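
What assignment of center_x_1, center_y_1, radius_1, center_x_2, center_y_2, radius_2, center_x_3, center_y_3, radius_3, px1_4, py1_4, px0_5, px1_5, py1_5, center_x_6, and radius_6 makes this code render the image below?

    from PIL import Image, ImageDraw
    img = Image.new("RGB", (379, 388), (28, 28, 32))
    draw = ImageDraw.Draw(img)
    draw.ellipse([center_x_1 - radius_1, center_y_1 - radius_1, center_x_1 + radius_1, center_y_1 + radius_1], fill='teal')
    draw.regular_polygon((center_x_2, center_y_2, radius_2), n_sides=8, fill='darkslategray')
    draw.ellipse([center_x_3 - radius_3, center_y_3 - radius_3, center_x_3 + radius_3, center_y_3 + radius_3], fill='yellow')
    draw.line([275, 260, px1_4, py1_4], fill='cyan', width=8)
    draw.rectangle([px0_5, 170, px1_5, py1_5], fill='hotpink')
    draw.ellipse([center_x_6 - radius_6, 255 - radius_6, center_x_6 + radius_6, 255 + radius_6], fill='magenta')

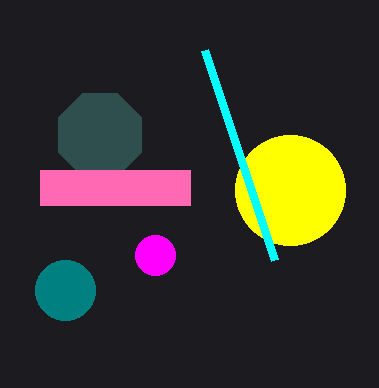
center_x_1 = 65
center_y_1 = 290
radius_1 = 30
center_x_2 = 100
center_y_2 = 135
radius_2 = 45
center_x_3 = 290
center_y_3 = 190
radius_3 = 55
px1_4 = 205
py1_4 = 50
px0_5 = 40
px1_5 = 190
py1_5 = 205
center_x_6 = 155
radius_6 = 20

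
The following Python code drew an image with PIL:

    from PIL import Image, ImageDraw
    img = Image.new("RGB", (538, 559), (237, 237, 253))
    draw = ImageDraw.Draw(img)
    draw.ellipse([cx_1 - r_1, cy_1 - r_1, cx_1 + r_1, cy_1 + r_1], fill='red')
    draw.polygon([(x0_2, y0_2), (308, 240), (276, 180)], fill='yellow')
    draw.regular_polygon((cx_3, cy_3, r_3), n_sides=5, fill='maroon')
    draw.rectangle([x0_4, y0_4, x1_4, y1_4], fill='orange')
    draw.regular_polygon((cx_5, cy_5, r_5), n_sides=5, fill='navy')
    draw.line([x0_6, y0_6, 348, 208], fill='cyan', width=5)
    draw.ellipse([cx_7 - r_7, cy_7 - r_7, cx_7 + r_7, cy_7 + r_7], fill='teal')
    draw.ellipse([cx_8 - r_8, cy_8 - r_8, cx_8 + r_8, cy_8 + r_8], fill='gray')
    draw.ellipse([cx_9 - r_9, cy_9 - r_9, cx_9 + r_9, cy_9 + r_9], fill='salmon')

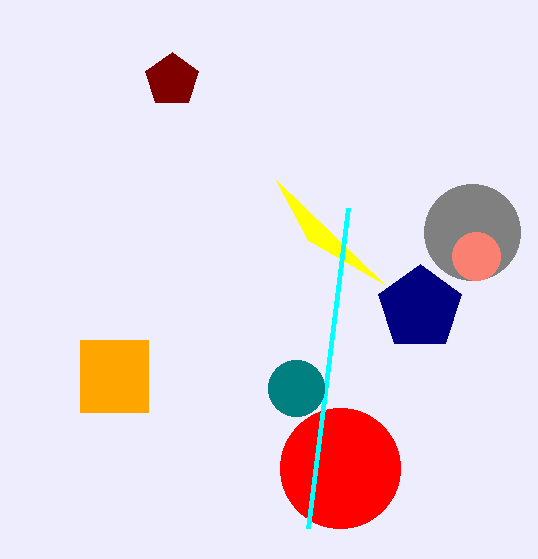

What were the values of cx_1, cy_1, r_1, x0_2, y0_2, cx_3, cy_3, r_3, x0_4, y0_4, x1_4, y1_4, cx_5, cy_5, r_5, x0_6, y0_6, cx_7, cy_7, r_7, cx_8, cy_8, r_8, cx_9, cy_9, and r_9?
cx_1 = 340
cy_1 = 468
r_1 = 60
x0_2 = 384
y0_2 = 284
cx_3 = 172
cy_3 = 80
r_3 = 28
x0_4 = 80
y0_4 = 340
x1_4 = 148
y1_4 = 412
cx_5 = 420
cy_5 = 308
r_5 = 44
x0_6 = 308
y0_6 = 528
cx_7 = 296
cy_7 = 388
r_7 = 28
cx_8 = 472
cy_8 = 232
r_8 = 48
cx_9 = 476
cy_9 = 256
r_9 = 24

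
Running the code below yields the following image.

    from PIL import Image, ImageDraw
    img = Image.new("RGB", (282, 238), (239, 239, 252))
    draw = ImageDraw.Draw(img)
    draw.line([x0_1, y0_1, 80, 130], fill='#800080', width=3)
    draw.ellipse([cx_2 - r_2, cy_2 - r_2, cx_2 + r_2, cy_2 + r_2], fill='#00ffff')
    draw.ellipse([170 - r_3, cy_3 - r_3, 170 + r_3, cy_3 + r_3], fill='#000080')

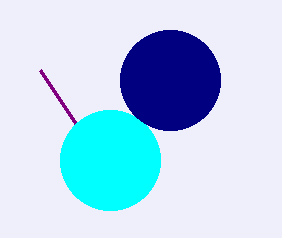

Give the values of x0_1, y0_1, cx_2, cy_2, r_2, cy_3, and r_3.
x0_1 = 40
y0_1 = 70
cx_2 = 110
cy_2 = 160
r_2 = 50
cy_3 = 80
r_3 = 50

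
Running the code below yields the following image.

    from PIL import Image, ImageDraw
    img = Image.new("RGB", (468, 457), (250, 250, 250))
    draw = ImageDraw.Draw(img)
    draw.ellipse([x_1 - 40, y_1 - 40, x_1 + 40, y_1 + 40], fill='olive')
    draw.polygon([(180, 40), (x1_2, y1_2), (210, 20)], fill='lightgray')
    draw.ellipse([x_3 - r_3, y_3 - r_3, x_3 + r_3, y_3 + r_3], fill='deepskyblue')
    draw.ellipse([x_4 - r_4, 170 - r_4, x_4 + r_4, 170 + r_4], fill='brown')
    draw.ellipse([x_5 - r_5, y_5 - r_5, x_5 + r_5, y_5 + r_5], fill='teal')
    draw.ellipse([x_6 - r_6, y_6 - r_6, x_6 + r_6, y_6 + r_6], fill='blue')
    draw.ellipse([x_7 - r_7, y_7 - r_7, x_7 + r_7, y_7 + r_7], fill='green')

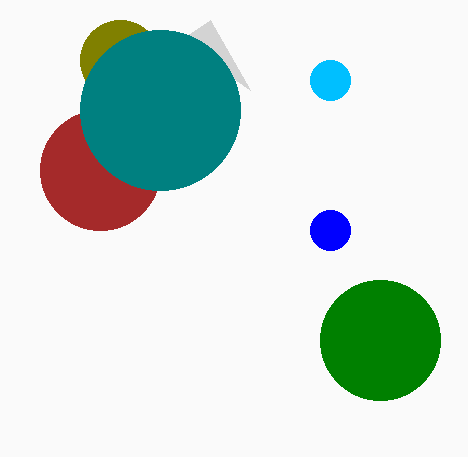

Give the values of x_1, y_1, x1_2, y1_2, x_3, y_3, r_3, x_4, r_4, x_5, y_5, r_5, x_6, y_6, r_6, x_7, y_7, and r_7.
x_1 = 120
y_1 = 60
x1_2 = 250
y1_2 = 90
x_3 = 330
y_3 = 80
r_3 = 20
x_4 = 100
r_4 = 60
x_5 = 160
y_5 = 110
r_5 = 80
x_6 = 330
y_6 = 230
r_6 = 20
x_7 = 380
y_7 = 340
r_7 = 60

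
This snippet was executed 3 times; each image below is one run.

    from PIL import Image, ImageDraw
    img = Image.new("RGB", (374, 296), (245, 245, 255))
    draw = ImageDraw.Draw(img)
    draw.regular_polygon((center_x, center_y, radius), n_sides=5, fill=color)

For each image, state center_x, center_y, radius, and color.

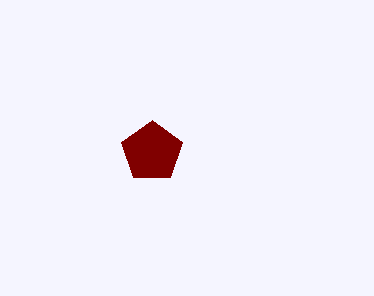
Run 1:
center_x = 152, center_y = 152, radius = 32, color = 'maroon'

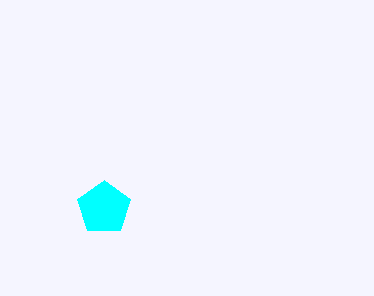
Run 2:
center_x = 104; center_y = 208; radius = 28; color = 'cyan'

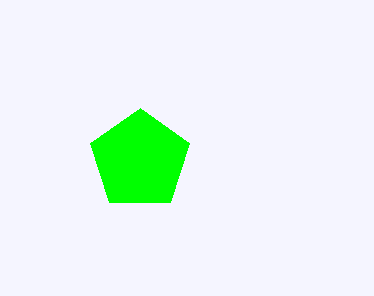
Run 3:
center_x = 140
center_y = 160
radius = 52
color = 'lime'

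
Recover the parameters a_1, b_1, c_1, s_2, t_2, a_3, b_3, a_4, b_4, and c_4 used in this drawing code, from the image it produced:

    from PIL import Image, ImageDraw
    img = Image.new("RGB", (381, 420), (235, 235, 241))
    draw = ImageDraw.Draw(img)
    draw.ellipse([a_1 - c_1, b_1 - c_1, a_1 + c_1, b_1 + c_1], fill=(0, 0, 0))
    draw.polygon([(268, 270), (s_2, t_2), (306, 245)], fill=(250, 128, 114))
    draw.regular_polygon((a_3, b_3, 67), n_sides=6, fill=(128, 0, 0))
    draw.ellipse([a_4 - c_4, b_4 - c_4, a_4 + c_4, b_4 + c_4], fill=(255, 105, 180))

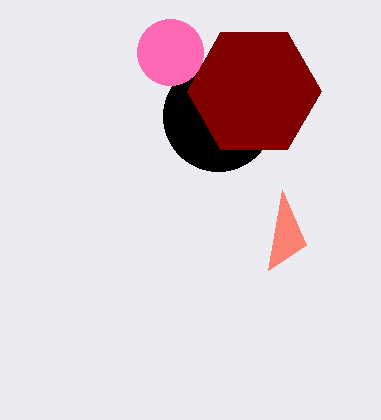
a_1 = 218; b_1 = 116; c_1 = 55; s_2 = 282; t_2 = 190; a_3 = 254; b_3 = 91; a_4 = 170; b_4 = 52; c_4 = 33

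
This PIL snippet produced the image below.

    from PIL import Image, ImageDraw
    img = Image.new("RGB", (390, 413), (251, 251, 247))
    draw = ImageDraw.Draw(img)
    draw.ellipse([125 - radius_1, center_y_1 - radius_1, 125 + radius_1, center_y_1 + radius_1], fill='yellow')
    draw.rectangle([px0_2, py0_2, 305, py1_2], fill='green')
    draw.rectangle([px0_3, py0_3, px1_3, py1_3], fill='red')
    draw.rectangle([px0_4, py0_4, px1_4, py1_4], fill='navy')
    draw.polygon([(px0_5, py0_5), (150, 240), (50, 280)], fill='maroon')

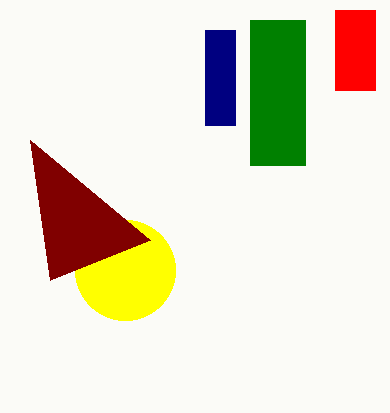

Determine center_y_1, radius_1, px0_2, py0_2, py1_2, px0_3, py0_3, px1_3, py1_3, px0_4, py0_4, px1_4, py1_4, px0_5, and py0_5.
center_y_1 = 270, radius_1 = 50, px0_2 = 250, py0_2 = 20, py1_2 = 165, px0_3 = 335, py0_3 = 10, px1_3 = 375, py1_3 = 90, px0_4 = 205, py0_4 = 30, px1_4 = 235, py1_4 = 125, px0_5 = 30, py0_5 = 140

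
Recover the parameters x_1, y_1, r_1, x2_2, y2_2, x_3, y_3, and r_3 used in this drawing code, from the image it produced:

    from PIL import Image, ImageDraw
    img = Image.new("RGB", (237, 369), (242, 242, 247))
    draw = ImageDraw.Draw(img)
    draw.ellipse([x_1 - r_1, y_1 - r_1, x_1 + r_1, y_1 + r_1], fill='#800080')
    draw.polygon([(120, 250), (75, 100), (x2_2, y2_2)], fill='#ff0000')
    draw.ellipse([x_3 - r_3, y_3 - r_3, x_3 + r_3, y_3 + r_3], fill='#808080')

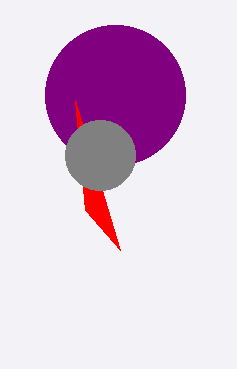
x_1 = 115, y_1 = 95, r_1 = 70, x2_2 = 85, y2_2 = 210, x_3 = 100, y_3 = 155, r_3 = 35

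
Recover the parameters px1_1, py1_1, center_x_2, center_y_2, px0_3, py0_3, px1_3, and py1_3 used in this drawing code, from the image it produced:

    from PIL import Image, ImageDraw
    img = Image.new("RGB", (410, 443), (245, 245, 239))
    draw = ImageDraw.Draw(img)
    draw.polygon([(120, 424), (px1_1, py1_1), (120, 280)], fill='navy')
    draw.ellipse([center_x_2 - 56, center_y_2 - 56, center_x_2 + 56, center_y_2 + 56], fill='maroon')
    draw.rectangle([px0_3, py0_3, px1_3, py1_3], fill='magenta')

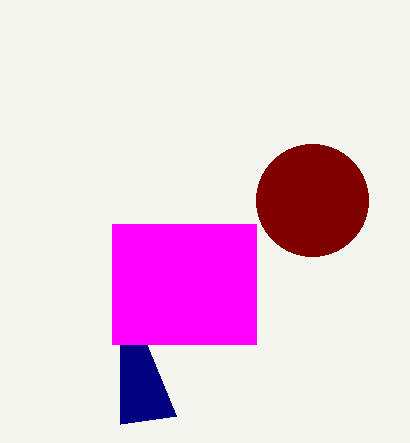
px1_1 = 176; py1_1 = 416; center_x_2 = 312; center_y_2 = 200; px0_3 = 112; py0_3 = 224; px1_3 = 256; py1_3 = 344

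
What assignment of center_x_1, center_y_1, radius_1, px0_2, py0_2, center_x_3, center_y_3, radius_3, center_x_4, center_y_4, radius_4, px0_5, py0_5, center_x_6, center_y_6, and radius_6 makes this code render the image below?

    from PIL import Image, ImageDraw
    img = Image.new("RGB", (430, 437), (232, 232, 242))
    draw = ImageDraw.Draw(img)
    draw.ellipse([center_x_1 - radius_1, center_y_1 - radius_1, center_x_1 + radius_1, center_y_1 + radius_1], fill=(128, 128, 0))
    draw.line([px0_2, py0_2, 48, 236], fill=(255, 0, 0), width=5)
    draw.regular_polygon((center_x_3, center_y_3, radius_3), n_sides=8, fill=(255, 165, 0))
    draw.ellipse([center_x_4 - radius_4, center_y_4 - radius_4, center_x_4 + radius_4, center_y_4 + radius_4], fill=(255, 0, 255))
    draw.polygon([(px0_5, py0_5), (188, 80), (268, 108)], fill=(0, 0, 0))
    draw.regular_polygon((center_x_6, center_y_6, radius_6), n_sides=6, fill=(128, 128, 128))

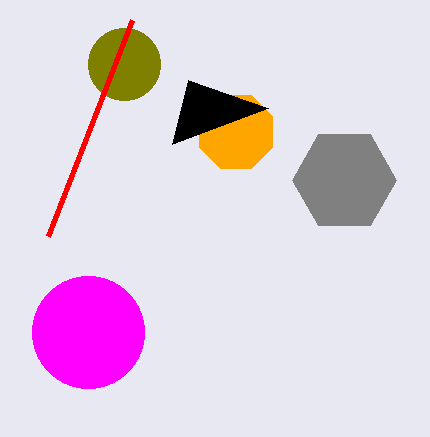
center_x_1 = 124, center_y_1 = 64, radius_1 = 36, px0_2 = 132, py0_2 = 20, center_x_3 = 236, center_y_3 = 132, radius_3 = 40, center_x_4 = 88, center_y_4 = 332, radius_4 = 56, px0_5 = 172, py0_5 = 144, center_x_6 = 344, center_y_6 = 180, radius_6 = 52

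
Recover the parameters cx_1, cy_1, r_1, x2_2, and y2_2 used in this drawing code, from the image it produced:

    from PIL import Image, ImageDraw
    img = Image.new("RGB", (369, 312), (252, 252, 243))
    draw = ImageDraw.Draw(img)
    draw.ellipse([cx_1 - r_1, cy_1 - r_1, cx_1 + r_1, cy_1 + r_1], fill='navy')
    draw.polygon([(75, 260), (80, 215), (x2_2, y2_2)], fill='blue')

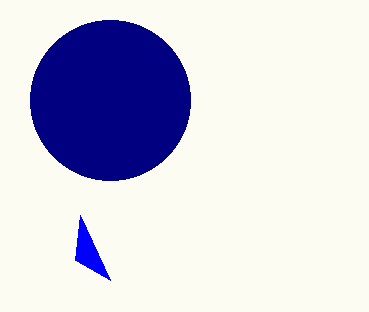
cx_1 = 110; cy_1 = 100; r_1 = 80; x2_2 = 110; y2_2 = 280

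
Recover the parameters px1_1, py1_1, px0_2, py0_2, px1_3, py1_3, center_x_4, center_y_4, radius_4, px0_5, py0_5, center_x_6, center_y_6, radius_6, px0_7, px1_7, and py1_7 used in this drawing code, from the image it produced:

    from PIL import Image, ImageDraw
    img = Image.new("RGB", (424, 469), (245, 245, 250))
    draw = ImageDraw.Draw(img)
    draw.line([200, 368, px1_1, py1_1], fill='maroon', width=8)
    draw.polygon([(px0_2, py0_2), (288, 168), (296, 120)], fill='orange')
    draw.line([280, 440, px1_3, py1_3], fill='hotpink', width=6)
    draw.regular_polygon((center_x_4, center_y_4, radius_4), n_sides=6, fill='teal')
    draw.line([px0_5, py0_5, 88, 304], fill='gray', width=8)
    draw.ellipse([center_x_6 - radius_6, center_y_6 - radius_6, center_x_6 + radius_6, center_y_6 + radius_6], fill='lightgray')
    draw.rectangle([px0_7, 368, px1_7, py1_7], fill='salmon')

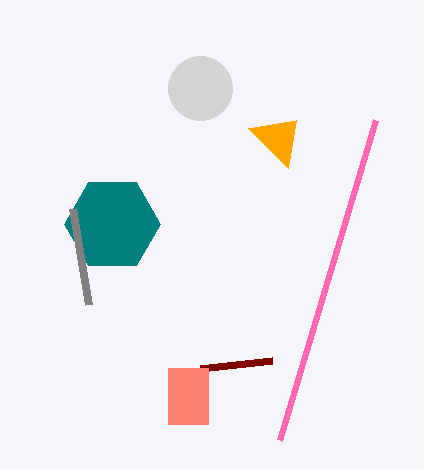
px1_1 = 272, py1_1 = 360, px0_2 = 248, py0_2 = 128, px1_3 = 376, py1_3 = 120, center_x_4 = 112, center_y_4 = 224, radius_4 = 48, px0_5 = 72, py0_5 = 208, center_x_6 = 200, center_y_6 = 88, radius_6 = 32, px0_7 = 168, px1_7 = 208, py1_7 = 424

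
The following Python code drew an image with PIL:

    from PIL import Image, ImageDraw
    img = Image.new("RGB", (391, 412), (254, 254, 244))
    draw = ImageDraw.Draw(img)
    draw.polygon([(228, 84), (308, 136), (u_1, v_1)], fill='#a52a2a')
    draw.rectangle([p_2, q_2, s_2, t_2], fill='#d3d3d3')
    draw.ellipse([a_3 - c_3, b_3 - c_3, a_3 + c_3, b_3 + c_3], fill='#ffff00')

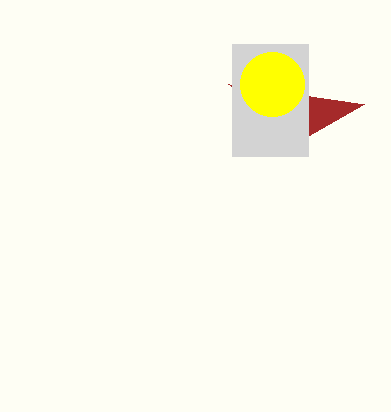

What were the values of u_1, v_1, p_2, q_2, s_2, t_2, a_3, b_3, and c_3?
u_1 = 364
v_1 = 104
p_2 = 232
q_2 = 44
s_2 = 308
t_2 = 156
a_3 = 272
b_3 = 84
c_3 = 32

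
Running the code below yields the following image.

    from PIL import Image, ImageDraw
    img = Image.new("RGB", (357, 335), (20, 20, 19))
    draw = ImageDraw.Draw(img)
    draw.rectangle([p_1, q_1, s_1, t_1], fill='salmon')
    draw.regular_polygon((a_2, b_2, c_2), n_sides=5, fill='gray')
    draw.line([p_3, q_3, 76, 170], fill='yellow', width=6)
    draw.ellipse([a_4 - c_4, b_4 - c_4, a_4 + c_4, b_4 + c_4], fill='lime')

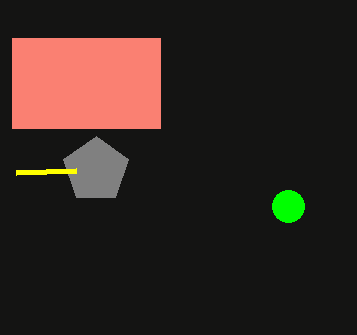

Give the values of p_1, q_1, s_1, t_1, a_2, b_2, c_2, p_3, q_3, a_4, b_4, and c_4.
p_1 = 12, q_1 = 38, s_1 = 160, t_1 = 128, a_2 = 96, b_2 = 170, c_2 = 34, p_3 = 16, q_3 = 172, a_4 = 288, b_4 = 206, c_4 = 16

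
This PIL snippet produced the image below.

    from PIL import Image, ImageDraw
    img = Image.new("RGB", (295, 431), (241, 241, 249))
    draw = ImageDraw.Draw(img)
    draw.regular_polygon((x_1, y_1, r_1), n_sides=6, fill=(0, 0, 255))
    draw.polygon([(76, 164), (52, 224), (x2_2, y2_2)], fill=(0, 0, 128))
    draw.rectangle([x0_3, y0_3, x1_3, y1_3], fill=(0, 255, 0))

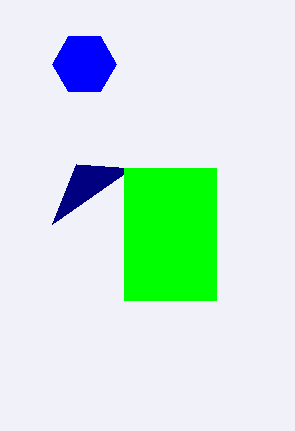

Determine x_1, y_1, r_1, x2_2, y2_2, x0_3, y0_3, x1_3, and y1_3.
x_1 = 84; y_1 = 64; r_1 = 32; x2_2 = 132; y2_2 = 168; x0_3 = 124; y0_3 = 168; x1_3 = 216; y1_3 = 300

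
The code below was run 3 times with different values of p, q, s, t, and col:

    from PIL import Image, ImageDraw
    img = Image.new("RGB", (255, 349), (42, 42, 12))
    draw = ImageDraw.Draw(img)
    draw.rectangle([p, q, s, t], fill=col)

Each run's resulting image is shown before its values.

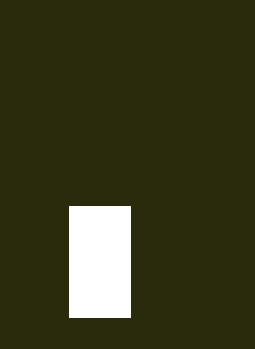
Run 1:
p = 69, q = 206, s = 130, t = 317, col = 'white'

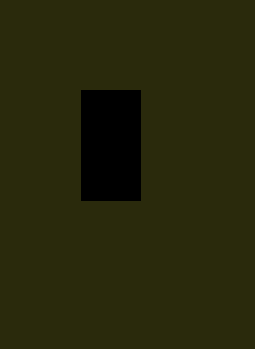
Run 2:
p = 81
q = 90
s = 140
t = 200
col = 'black'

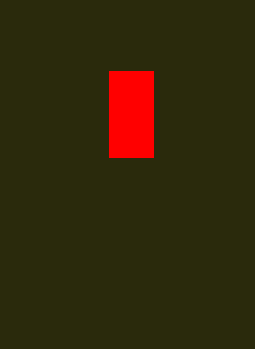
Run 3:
p = 109
q = 71
s = 153
t = 157
col = 'red'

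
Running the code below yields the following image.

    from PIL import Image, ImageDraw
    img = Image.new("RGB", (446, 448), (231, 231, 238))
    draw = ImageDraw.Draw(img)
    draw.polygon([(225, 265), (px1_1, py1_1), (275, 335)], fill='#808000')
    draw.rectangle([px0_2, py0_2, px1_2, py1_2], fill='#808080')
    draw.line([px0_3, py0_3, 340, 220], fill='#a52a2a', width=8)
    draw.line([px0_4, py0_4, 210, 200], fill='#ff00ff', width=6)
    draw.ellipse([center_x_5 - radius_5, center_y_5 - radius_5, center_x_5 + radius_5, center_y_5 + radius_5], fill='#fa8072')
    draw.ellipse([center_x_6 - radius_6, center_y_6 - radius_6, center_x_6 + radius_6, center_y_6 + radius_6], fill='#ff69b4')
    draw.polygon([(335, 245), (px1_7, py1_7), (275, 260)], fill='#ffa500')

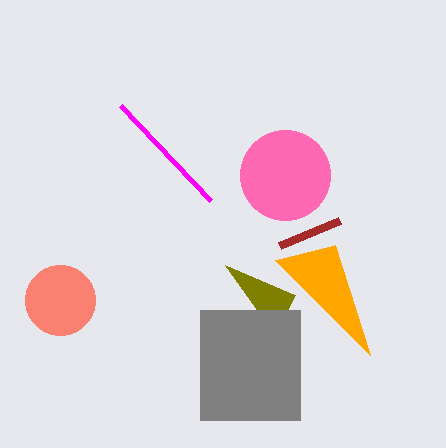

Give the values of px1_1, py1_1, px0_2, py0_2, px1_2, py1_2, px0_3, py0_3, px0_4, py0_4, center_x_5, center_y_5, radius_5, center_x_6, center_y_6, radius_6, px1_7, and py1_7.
px1_1 = 295, py1_1 = 295, px0_2 = 200, py0_2 = 310, px1_2 = 300, py1_2 = 420, px0_3 = 280, py0_3 = 245, px0_4 = 120, py0_4 = 105, center_x_5 = 60, center_y_5 = 300, radius_5 = 35, center_x_6 = 285, center_y_6 = 175, radius_6 = 45, px1_7 = 370, py1_7 = 355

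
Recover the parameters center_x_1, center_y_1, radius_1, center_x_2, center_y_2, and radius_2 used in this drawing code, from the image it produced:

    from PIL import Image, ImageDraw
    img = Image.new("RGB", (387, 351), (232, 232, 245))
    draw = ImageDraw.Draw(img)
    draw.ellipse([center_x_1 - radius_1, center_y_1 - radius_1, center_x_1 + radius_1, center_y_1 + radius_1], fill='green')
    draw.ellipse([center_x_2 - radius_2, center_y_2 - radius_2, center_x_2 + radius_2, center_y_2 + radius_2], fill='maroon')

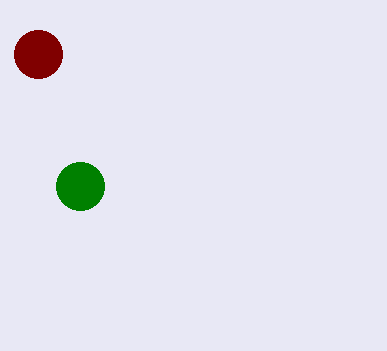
center_x_1 = 80, center_y_1 = 186, radius_1 = 24, center_x_2 = 38, center_y_2 = 54, radius_2 = 24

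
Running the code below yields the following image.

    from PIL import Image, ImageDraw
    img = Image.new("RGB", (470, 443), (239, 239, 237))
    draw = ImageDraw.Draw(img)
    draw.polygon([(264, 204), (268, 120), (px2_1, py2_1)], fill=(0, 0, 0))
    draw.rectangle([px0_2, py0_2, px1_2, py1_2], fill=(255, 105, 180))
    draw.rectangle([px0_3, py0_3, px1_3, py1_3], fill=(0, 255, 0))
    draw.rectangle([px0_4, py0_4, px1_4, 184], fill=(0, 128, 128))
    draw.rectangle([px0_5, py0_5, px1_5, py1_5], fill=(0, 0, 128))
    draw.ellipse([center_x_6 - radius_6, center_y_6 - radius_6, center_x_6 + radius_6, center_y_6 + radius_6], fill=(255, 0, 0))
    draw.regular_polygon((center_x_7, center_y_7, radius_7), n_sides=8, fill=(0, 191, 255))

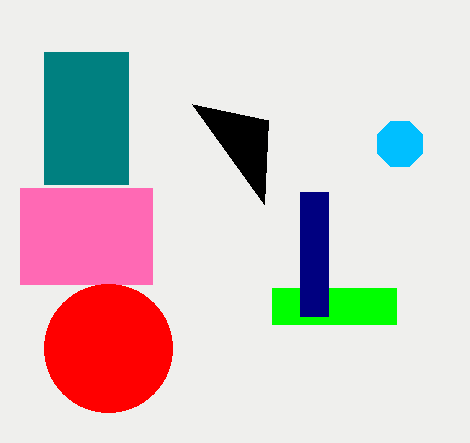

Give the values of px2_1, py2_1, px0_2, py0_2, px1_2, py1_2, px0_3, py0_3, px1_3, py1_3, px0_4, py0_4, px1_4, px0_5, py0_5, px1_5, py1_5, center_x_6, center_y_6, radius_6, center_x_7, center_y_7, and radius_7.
px2_1 = 192, py2_1 = 104, px0_2 = 20, py0_2 = 188, px1_2 = 152, py1_2 = 284, px0_3 = 272, py0_3 = 288, px1_3 = 396, py1_3 = 324, px0_4 = 44, py0_4 = 52, px1_4 = 128, px0_5 = 300, py0_5 = 192, px1_5 = 328, py1_5 = 316, center_x_6 = 108, center_y_6 = 348, radius_6 = 64, center_x_7 = 400, center_y_7 = 144, radius_7 = 24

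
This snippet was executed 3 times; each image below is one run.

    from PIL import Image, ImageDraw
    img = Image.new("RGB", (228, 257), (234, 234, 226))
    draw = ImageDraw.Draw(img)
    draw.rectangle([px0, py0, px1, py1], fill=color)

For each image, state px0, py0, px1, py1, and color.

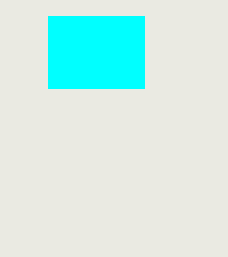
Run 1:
px0 = 48; py0 = 16; px1 = 144; py1 = 88; color = 'cyan'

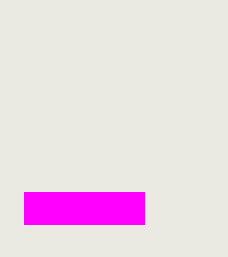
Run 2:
px0 = 24, py0 = 192, px1 = 144, py1 = 224, color = 'magenta'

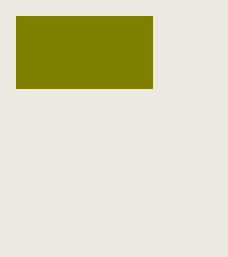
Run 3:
px0 = 16; py0 = 16; px1 = 152; py1 = 88; color = 'olive'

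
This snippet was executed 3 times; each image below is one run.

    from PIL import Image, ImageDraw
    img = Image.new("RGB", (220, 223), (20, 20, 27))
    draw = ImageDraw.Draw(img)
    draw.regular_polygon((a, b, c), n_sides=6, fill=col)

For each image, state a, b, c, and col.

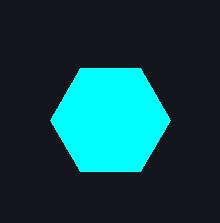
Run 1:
a = 110, b = 120, c = 60, col = 'cyan'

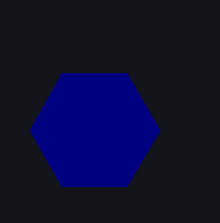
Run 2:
a = 95; b = 130; c = 65; col = 'navy'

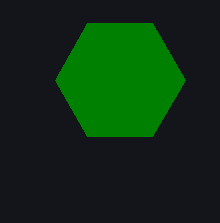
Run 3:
a = 120; b = 80; c = 65; col = 'green'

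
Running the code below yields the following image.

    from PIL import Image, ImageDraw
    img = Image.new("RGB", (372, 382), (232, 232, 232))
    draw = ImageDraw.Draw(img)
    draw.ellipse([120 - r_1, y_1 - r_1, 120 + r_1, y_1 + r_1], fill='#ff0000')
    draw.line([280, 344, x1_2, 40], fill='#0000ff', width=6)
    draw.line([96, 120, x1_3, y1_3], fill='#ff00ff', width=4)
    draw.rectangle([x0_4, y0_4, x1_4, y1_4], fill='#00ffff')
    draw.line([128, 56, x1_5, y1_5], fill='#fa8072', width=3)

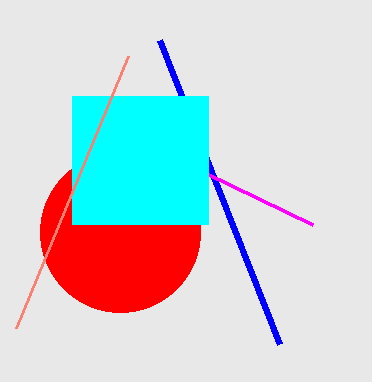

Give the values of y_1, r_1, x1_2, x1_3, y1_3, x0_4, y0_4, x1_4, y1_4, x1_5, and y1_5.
y_1 = 232
r_1 = 80
x1_2 = 160
x1_3 = 312
y1_3 = 224
x0_4 = 72
y0_4 = 96
x1_4 = 208
y1_4 = 224
x1_5 = 16
y1_5 = 328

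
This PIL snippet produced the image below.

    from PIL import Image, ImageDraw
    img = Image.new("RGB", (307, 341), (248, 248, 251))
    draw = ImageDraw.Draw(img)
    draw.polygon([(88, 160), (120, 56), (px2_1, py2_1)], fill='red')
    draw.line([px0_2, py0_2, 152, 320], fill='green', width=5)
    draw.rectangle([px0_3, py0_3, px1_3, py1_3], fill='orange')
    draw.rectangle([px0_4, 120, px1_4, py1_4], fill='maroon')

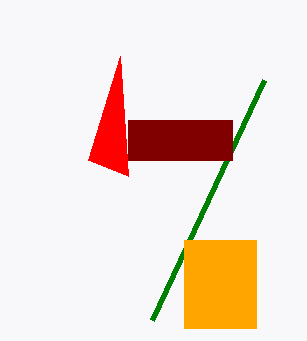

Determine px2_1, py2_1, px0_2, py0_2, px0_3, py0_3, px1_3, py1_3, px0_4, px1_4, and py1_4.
px2_1 = 128
py2_1 = 176
px0_2 = 264
py0_2 = 80
px0_3 = 184
py0_3 = 240
px1_3 = 256
py1_3 = 328
px0_4 = 128
px1_4 = 232
py1_4 = 160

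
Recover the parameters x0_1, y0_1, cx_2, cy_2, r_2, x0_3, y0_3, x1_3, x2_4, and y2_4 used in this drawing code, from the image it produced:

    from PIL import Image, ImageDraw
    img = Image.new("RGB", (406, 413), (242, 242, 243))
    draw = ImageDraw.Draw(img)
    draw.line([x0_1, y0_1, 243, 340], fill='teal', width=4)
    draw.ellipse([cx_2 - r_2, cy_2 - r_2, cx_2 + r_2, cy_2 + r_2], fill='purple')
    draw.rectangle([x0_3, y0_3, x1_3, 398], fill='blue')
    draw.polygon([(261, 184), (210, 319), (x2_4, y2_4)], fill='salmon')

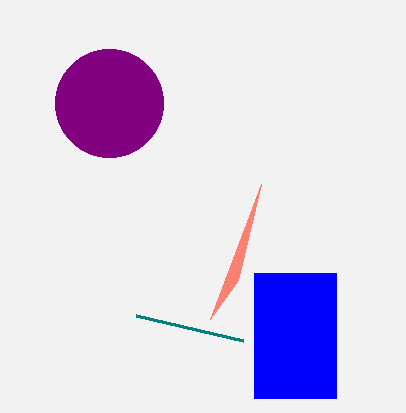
x0_1 = 136
y0_1 = 315
cx_2 = 109
cy_2 = 103
r_2 = 54
x0_3 = 254
y0_3 = 273
x1_3 = 336
x2_4 = 238
y2_4 = 280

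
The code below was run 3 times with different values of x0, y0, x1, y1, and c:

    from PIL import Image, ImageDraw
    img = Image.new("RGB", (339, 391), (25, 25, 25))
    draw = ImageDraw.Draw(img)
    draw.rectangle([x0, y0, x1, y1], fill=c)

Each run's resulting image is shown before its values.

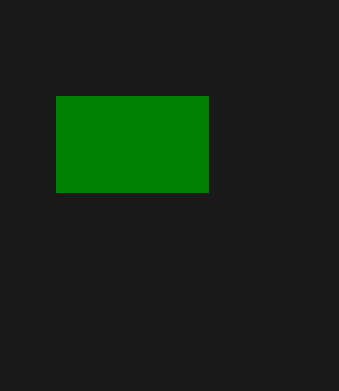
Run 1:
x0 = 56, y0 = 96, x1 = 208, y1 = 192, c = 'green'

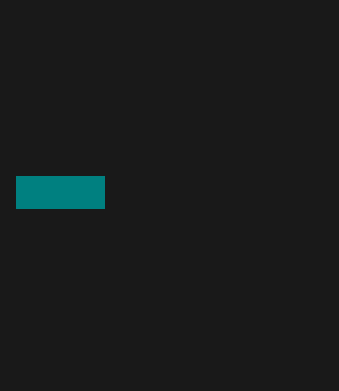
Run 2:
x0 = 16, y0 = 176, x1 = 104, y1 = 208, c = 'teal'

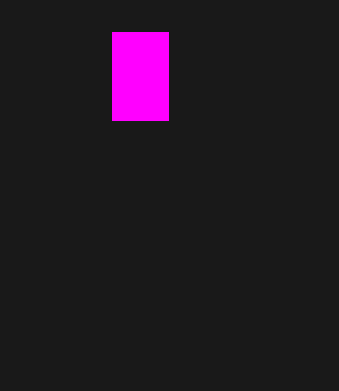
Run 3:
x0 = 112; y0 = 32; x1 = 168; y1 = 120; c = 'magenta'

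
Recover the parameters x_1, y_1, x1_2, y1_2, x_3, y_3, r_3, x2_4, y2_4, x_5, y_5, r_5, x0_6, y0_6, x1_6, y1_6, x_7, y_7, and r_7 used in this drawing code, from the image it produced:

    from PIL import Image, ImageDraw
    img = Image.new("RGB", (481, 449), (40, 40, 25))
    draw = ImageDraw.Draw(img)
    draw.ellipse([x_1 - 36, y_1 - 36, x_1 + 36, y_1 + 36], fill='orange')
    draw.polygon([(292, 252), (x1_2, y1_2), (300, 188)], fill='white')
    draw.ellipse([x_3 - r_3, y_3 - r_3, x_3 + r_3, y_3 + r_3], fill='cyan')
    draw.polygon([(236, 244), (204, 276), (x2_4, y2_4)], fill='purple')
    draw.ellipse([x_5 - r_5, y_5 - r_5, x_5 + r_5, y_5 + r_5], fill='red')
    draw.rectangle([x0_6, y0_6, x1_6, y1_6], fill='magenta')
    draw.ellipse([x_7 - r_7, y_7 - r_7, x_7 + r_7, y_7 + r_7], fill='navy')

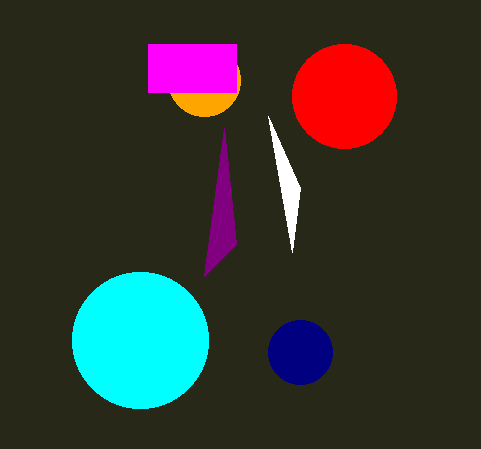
x_1 = 204, y_1 = 80, x1_2 = 268, y1_2 = 116, x_3 = 140, y_3 = 340, r_3 = 68, x2_4 = 224, y2_4 = 128, x_5 = 344, y_5 = 96, r_5 = 52, x0_6 = 148, y0_6 = 44, x1_6 = 236, y1_6 = 92, x_7 = 300, y_7 = 352, r_7 = 32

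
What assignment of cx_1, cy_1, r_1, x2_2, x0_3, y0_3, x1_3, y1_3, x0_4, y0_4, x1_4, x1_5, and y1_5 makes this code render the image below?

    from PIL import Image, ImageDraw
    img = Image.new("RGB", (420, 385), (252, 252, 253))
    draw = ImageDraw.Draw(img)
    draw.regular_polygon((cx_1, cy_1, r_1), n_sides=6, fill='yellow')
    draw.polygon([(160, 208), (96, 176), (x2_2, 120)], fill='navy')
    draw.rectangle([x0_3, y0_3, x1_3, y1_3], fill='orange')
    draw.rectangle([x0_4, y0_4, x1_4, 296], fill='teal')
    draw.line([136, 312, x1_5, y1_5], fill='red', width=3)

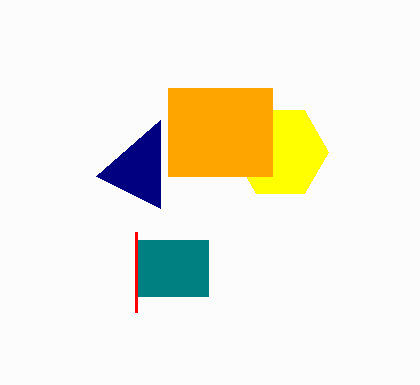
cx_1 = 280, cy_1 = 152, r_1 = 48, x2_2 = 160, x0_3 = 168, y0_3 = 88, x1_3 = 272, y1_3 = 176, x0_4 = 136, y0_4 = 240, x1_4 = 208, x1_5 = 136, y1_5 = 232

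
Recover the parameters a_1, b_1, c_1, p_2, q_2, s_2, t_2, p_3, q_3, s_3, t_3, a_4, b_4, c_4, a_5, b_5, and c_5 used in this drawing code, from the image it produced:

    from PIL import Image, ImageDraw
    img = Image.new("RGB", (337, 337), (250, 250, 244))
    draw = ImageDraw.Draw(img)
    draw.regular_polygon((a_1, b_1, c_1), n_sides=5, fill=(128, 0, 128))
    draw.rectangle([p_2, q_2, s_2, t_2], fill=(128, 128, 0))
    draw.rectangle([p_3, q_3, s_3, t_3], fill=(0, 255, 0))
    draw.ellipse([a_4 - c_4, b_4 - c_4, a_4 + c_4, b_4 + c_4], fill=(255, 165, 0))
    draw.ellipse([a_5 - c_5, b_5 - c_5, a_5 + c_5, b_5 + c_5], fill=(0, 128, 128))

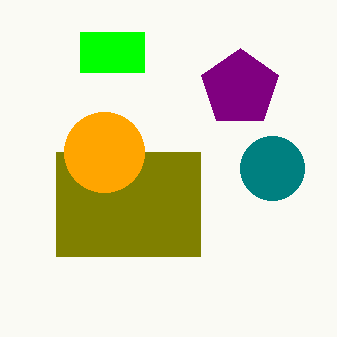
a_1 = 240
b_1 = 88
c_1 = 40
p_2 = 56
q_2 = 152
s_2 = 200
t_2 = 256
p_3 = 80
q_3 = 32
s_3 = 144
t_3 = 72
a_4 = 104
b_4 = 152
c_4 = 40
a_5 = 272
b_5 = 168
c_5 = 32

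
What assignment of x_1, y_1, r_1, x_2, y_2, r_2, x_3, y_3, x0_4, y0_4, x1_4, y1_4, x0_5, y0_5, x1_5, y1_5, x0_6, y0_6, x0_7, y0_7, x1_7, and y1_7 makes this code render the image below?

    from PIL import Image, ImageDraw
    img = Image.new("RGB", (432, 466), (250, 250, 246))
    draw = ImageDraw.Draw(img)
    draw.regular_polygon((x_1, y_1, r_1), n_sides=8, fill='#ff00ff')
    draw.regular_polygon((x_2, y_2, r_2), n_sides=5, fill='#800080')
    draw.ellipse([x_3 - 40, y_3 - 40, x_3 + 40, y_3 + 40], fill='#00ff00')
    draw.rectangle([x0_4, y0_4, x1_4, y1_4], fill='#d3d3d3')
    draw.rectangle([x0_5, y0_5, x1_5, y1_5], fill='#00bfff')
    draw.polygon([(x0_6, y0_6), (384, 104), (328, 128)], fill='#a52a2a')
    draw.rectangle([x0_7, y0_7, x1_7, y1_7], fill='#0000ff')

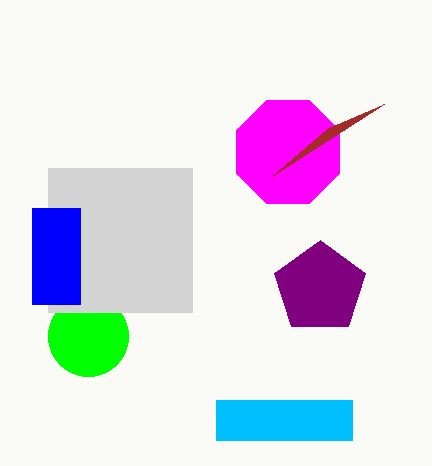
x_1 = 288, y_1 = 152, r_1 = 56, x_2 = 320, y_2 = 288, r_2 = 48, x_3 = 88, y_3 = 336, x0_4 = 48, y0_4 = 168, x1_4 = 192, y1_4 = 312, x0_5 = 216, y0_5 = 400, x1_5 = 352, y1_5 = 440, x0_6 = 272, y0_6 = 176, x0_7 = 32, y0_7 = 208, x1_7 = 80, y1_7 = 304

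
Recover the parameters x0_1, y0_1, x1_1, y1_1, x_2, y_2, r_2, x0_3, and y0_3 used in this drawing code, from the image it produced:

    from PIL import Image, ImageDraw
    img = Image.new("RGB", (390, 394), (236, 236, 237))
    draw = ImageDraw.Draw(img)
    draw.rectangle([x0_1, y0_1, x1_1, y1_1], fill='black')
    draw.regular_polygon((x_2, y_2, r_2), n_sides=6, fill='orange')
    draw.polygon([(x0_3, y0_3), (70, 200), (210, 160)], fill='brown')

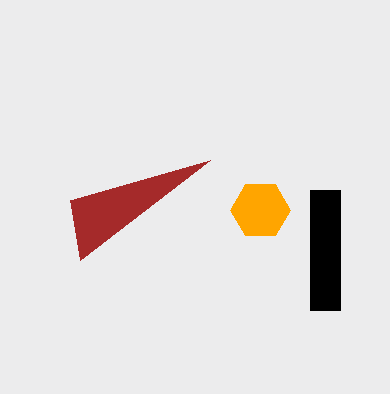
x0_1 = 310
y0_1 = 190
x1_1 = 340
y1_1 = 310
x_2 = 260
y_2 = 210
r_2 = 30
x0_3 = 80
y0_3 = 260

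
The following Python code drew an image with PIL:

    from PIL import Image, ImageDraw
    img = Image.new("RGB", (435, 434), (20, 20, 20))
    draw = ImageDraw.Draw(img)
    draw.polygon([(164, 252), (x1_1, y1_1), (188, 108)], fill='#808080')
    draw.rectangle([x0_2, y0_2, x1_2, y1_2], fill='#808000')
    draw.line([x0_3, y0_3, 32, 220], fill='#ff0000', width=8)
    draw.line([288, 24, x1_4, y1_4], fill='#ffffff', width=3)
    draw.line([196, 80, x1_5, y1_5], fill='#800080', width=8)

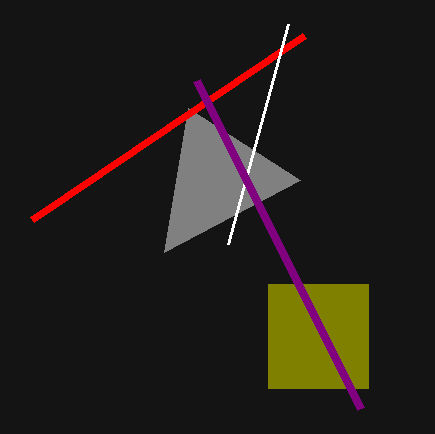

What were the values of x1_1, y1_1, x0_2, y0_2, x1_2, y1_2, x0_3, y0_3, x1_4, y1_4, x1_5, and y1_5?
x1_1 = 300
y1_1 = 180
x0_2 = 268
y0_2 = 284
x1_2 = 368
y1_2 = 388
x0_3 = 304
y0_3 = 36
x1_4 = 228
y1_4 = 244
x1_5 = 360
y1_5 = 408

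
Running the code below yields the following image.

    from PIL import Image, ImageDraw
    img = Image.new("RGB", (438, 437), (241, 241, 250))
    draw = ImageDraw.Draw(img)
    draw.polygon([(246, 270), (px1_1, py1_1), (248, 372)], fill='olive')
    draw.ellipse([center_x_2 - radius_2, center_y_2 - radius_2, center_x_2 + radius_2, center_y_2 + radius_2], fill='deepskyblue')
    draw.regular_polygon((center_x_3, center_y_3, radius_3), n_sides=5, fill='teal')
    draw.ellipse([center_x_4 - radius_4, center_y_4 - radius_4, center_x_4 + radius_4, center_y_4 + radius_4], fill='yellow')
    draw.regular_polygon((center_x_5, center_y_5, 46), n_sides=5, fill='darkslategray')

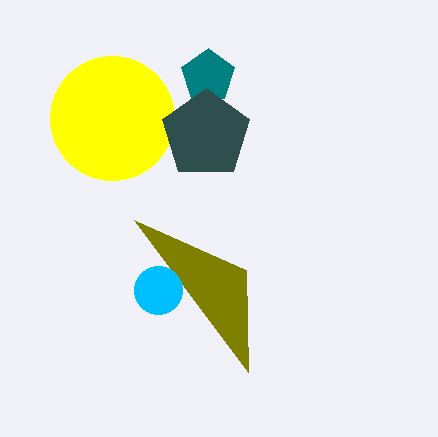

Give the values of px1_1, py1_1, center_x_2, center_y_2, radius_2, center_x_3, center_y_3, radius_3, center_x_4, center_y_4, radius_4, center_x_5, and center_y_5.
px1_1 = 134, py1_1 = 220, center_x_2 = 158, center_y_2 = 290, radius_2 = 24, center_x_3 = 208, center_y_3 = 76, radius_3 = 28, center_x_4 = 112, center_y_4 = 118, radius_4 = 62, center_x_5 = 206, center_y_5 = 134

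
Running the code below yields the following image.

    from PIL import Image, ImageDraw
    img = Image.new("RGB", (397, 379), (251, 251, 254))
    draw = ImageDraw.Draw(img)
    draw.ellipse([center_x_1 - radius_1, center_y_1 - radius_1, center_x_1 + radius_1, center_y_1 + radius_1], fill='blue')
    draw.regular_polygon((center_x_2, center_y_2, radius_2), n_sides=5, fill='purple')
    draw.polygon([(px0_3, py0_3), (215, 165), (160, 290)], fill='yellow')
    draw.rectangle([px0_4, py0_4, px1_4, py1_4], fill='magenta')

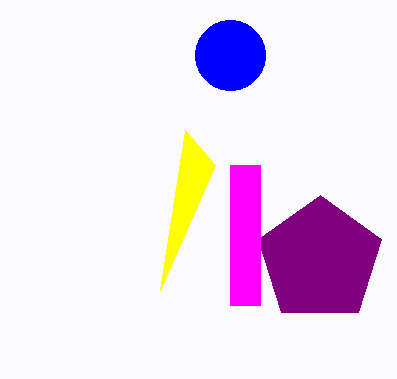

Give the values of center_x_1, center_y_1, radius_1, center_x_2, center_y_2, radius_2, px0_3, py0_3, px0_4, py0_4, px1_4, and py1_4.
center_x_1 = 230; center_y_1 = 55; radius_1 = 35; center_x_2 = 320; center_y_2 = 260; radius_2 = 65; px0_3 = 185; py0_3 = 130; px0_4 = 230; py0_4 = 165; px1_4 = 260; py1_4 = 305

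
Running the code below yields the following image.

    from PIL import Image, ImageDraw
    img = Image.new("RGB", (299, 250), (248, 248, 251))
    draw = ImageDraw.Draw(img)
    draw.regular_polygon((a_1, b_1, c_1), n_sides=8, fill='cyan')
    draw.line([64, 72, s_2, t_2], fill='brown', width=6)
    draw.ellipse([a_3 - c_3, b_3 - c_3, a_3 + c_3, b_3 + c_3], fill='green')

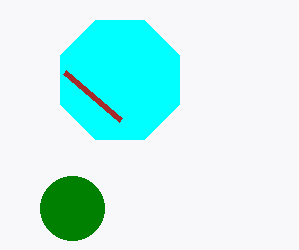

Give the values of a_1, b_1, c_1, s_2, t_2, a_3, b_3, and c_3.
a_1 = 120; b_1 = 80; c_1 = 64; s_2 = 120; t_2 = 120; a_3 = 72; b_3 = 208; c_3 = 32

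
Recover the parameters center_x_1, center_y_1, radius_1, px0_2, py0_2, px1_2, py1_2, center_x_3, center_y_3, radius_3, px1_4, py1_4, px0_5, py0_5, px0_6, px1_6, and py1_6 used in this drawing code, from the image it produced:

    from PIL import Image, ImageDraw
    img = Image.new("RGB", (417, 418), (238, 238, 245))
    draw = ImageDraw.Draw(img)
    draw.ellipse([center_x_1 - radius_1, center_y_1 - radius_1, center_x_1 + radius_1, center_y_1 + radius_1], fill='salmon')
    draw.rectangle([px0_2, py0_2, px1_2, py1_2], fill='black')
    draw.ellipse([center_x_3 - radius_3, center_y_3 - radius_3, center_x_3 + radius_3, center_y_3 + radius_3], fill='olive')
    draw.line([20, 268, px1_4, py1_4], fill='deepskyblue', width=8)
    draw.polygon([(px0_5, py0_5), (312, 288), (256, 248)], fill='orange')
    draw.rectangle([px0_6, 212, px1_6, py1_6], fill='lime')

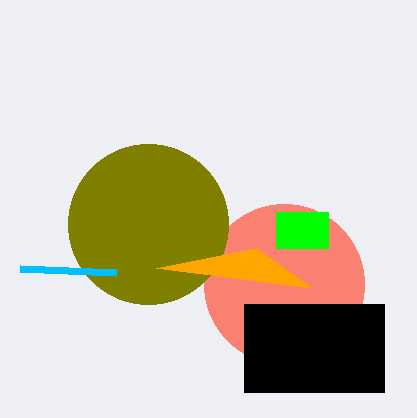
center_x_1 = 284, center_y_1 = 284, radius_1 = 80, px0_2 = 244, py0_2 = 304, px1_2 = 384, py1_2 = 392, center_x_3 = 148, center_y_3 = 224, radius_3 = 80, px1_4 = 116, py1_4 = 272, px0_5 = 156, py0_5 = 268, px0_6 = 276, px1_6 = 328, py1_6 = 248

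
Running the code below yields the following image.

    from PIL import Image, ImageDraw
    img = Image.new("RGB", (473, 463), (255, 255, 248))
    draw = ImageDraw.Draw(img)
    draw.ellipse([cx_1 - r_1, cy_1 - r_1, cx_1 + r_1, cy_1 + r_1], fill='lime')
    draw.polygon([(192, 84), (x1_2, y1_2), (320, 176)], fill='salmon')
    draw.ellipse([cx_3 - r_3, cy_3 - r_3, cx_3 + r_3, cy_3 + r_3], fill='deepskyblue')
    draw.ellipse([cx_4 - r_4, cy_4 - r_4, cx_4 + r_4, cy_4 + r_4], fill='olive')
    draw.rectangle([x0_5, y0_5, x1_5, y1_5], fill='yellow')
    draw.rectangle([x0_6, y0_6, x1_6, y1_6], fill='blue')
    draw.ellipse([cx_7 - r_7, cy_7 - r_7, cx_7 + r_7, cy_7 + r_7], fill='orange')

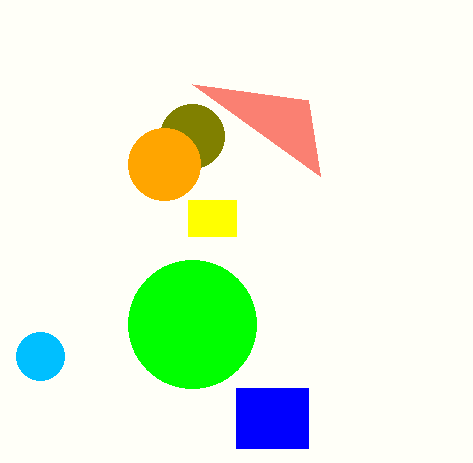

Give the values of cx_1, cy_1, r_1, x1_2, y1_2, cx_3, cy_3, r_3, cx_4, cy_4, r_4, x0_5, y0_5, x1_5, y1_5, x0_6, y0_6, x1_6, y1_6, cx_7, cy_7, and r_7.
cx_1 = 192
cy_1 = 324
r_1 = 64
x1_2 = 308
y1_2 = 100
cx_3 = 40
cy_3 = 356
r_3 = 24
cx_4 = 192
cy_4 = 136
r_4 = 32
x0_5 = 188
y0_5 = 200
x1_5 = 236
y1_5 = 236
x0_6 = 236
y0_6 = 388
x1_6 = 308
y1_6 = 448
cx_7 = 164
cy_7 = 164
r_7 = 36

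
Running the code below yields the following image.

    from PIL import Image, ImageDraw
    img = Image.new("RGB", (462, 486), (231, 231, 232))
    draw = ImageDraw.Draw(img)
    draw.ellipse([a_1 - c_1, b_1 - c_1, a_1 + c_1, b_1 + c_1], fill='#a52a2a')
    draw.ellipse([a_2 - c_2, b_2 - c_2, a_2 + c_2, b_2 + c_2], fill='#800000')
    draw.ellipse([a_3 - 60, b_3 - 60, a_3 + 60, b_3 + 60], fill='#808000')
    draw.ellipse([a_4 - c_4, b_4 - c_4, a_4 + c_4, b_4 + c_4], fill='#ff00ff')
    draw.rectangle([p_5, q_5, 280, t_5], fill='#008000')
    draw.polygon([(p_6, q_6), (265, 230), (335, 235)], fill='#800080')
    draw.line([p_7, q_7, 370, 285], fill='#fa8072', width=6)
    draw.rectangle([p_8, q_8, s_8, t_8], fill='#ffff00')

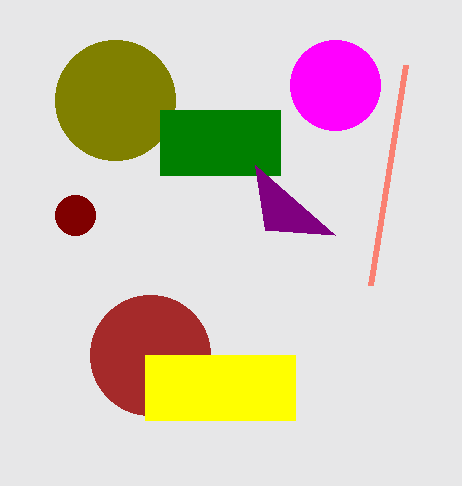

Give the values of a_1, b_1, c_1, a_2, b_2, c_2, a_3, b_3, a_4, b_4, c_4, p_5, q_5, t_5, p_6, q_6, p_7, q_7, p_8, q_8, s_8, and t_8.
a_1 = 150
b_1 = 355
c_1 = 60
a_2 = 75
b_2 = 215
c_2 = 20
a_3 = 115
b_3 = 100
a_4 = 335
b_4 = 85
c_4 = 45
p_5 = 160
q_5 = 110
t_5 = 175
p_6 = 255
q_6 = 165
p_7 = 405
q_7 = 65
p_8 = 145
q_8 = 355
s_8 = 295
t_8 = 420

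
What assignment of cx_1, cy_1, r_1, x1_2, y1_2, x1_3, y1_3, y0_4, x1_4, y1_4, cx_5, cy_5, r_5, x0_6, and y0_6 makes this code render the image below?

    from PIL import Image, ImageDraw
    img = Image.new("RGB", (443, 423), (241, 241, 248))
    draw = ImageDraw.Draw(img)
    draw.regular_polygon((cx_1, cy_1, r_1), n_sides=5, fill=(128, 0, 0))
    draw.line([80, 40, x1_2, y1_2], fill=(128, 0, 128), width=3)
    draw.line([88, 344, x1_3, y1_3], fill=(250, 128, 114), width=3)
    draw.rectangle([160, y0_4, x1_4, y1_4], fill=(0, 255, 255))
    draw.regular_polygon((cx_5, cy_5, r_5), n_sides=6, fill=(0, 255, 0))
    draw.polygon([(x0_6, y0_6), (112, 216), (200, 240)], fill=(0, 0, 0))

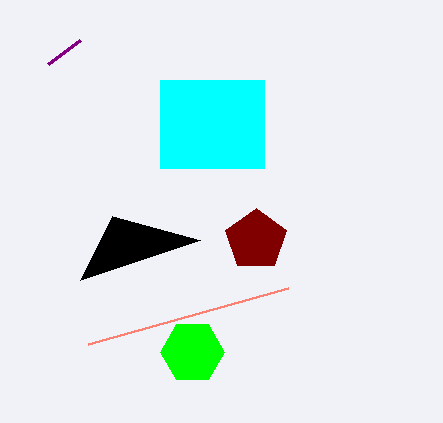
cx_1 = 256; cy_1 = 240; r_1 = 32; x1_2 = 48; y1_2 = 64; x1_3 = 288; y1_3 = 288; y0_4 = 80; x1_4 = 264; y1_4 = 168; cx_5 = 192; cy_5 = 352; r_5 = 32; x0_6 = 80; y0_6 = 280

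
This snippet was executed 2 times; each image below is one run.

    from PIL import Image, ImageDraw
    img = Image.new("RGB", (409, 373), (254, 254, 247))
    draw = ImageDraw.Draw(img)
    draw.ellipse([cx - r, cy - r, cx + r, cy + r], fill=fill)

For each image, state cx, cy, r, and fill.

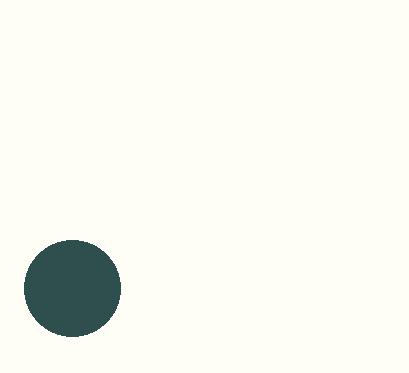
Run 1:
cx = 72; cy = 288; r = 48; fill = 'darkslategray'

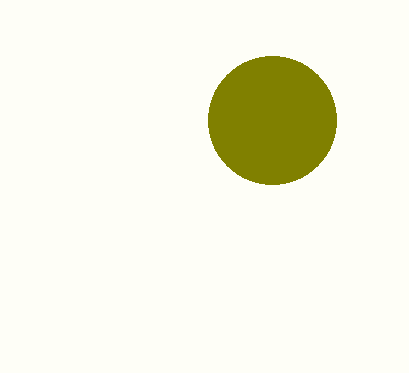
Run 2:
cx = 272, cy = 120, r = 64, fill = 'olive'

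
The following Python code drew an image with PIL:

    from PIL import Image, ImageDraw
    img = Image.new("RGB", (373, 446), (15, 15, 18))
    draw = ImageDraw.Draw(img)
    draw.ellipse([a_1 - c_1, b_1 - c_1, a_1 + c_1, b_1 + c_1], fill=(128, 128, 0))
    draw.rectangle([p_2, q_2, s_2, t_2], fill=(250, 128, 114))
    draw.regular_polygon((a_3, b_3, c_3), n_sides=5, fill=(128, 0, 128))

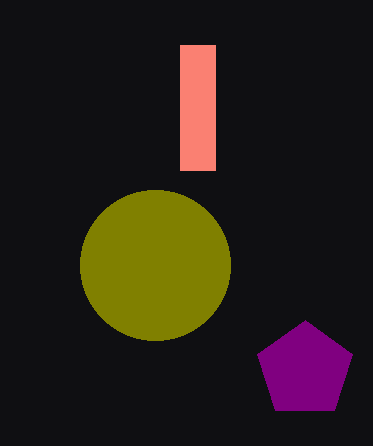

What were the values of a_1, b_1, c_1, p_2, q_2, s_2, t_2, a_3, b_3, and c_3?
a_1 = 155
b_1 = 265
c_1 = 75
p_2 = 180
q_2 = 45
s_2 = 215
t_2 = 170
a_3 = 305
b_3 = 370
c_3 = 50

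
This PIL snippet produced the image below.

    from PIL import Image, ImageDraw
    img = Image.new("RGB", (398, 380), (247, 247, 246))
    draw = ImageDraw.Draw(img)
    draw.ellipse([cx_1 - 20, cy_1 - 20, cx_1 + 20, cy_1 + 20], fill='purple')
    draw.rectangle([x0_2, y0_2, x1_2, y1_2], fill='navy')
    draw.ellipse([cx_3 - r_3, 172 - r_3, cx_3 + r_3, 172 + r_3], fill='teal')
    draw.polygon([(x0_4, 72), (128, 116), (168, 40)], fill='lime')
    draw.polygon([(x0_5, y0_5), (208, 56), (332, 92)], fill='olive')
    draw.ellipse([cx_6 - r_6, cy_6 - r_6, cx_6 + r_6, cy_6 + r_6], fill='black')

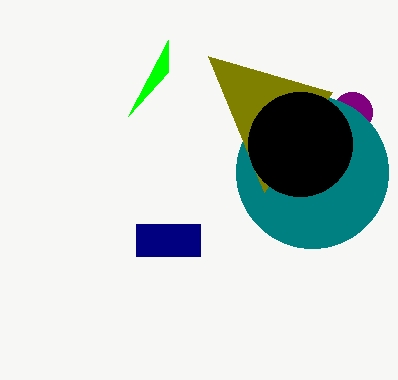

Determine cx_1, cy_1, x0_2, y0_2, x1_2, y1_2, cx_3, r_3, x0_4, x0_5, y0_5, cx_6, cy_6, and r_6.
cx_1 = 352; cy_1 = 112; x0_2 = 136; y0_2 = 224; x1_2 = 200; y1_2 = 256; cx_3 = 312; r_3 = 76; x0_4 = 168; x0_5 = 264; y0_5 = 192; cx_6 = 300; cy_6 = 144; r_6 = 52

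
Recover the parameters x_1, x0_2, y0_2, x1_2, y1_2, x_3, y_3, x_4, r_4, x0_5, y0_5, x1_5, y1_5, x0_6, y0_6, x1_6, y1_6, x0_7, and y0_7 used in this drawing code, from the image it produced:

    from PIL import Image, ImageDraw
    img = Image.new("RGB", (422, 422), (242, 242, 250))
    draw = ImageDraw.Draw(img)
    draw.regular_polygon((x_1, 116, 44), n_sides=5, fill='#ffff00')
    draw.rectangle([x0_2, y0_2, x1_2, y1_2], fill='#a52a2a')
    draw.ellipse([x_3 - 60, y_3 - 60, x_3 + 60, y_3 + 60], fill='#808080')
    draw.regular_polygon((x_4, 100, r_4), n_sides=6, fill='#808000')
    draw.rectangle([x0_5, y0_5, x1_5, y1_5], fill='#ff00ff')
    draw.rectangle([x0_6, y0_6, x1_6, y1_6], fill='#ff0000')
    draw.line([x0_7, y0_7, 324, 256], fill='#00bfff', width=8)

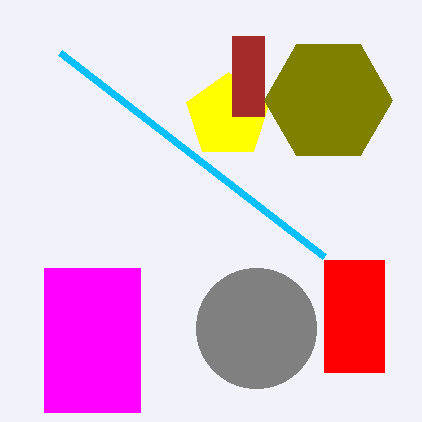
x_1 = 228
x0_2 = 232
y0_2 = 36
x1_2 = 264
y1_2 = 116
x_3 = 256
y_3 = 328
x_4 = 328
r_4 = 64
x0_5 = 44
y0_5 = 268
x1_5 = 140
y1_5 = 412
x0_6 = 324
y0_6 = 260
x1_6 = 384
y1_6 = 372
x0_7 = 60
y0_7 = 52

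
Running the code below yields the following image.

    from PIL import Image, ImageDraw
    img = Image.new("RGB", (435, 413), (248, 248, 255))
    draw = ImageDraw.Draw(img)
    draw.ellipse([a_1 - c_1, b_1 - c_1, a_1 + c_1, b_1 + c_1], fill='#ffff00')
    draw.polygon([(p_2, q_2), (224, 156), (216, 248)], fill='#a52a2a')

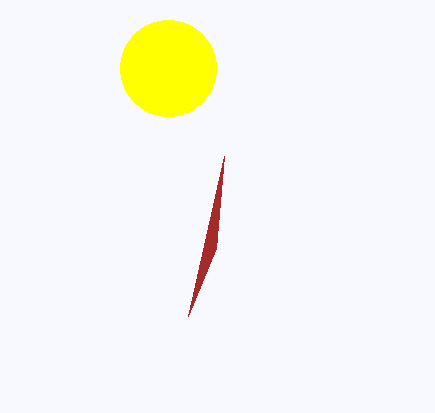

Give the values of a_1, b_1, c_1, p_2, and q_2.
a_1 = 168
b_1 = 68
c_1 = 48
p_2 = 188
q_2 = 316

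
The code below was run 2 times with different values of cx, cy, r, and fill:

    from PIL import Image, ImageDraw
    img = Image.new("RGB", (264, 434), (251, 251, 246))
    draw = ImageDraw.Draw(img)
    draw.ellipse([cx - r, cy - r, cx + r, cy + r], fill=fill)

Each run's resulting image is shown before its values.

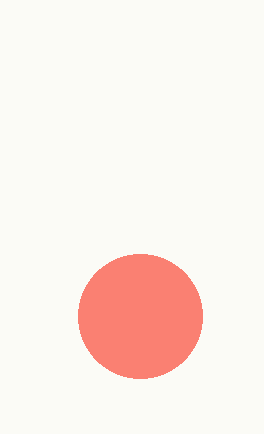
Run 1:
cx = 140; cy = 316; r = 62; fill = 'salmon'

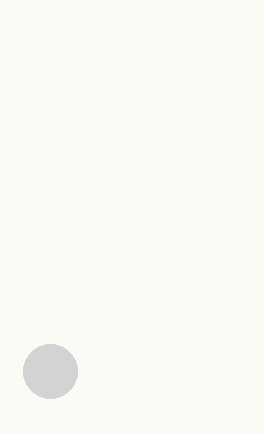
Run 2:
cx = 50
cy = 371
r = 27
fill = 'lightgray'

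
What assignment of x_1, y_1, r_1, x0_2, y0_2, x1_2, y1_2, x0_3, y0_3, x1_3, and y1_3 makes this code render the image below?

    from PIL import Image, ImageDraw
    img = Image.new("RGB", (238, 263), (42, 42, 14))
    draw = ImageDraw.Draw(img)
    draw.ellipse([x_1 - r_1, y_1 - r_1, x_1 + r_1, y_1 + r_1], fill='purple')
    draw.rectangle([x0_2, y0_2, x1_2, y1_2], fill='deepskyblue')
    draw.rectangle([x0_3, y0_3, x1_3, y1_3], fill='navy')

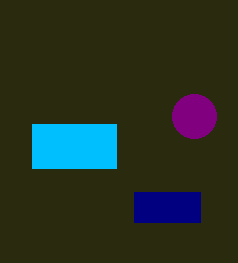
x_1 = 194; y_1 = 116; r_1 = 22; x0_2 = 32; y0_2 = 124; x1_2 = 116; y1_2 = 168; x0_3 = 134; y0_3 = 192; x1_3 = 200; y1_3 = 222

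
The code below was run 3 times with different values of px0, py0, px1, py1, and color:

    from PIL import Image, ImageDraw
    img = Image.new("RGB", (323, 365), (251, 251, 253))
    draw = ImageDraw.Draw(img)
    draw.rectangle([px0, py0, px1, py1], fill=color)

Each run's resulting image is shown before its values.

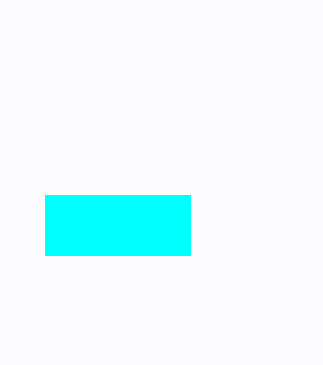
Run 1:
px0 = 45; py0 = 195; px1 = 190; py1 = 255; color = 'cyan'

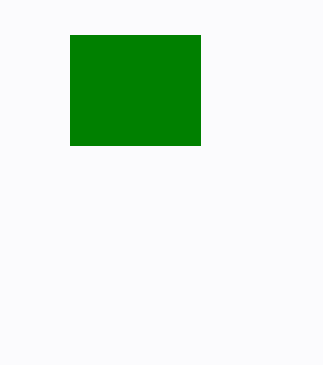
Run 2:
px0 = 70, py0 = 35, px1 = 200, py1 = 145, color = 'green'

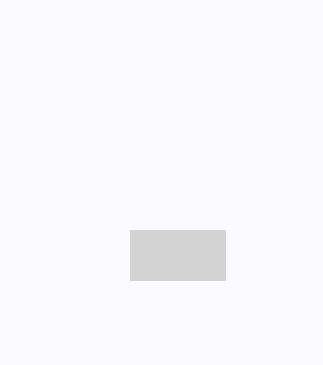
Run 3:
px0 = 130, py0 = 230, px1 = 225, py1 = 280, color = 'lightgray'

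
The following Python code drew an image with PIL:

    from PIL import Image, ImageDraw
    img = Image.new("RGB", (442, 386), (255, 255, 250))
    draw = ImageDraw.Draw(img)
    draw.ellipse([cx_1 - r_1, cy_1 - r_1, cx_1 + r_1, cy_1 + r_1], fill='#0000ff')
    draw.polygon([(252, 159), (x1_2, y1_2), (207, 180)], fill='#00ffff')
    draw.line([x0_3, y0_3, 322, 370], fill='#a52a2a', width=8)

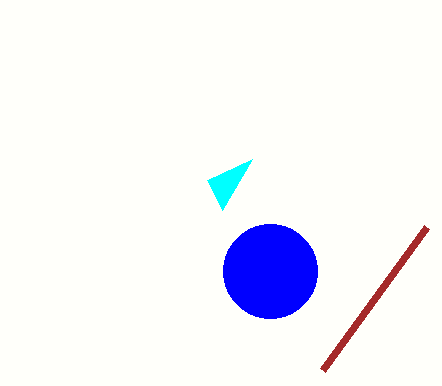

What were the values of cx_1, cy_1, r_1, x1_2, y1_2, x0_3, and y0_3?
cx_1 = 270
cy_1 = 271
r_1 = 47
x1_2 = 222
y1_2 = 210
x0_3 = 426
y0_3 = 227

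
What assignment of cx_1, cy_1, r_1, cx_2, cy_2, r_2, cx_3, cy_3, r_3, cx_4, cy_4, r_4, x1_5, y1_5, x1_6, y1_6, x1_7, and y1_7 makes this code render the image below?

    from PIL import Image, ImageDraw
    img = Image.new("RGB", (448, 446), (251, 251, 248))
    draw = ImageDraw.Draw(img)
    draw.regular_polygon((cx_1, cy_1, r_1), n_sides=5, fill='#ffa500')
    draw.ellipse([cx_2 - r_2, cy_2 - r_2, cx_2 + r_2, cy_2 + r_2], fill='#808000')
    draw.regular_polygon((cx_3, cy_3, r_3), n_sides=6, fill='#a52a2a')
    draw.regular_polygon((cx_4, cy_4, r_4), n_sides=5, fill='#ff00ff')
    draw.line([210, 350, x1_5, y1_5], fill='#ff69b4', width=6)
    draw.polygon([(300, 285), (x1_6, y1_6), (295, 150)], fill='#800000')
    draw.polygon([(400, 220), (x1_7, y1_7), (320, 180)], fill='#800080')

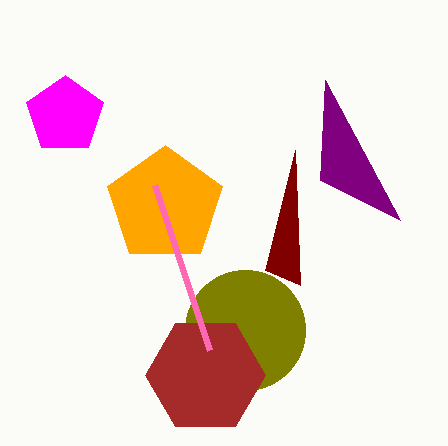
cx_1 = 165, cy_1 = 205, r_1 = 60, cx_2 = 245, cy_2 = 330, r_2 = 60, cx_3 = 205, cy_3 = 375, r_3 = 60, cx_4 = 65, cy_4 = 115, r_4 = 40, x1_5 = 155, y1_5 = 185, x1_6 = 265, y1_6 = 270, x1_7 = 325, y1_7 = 80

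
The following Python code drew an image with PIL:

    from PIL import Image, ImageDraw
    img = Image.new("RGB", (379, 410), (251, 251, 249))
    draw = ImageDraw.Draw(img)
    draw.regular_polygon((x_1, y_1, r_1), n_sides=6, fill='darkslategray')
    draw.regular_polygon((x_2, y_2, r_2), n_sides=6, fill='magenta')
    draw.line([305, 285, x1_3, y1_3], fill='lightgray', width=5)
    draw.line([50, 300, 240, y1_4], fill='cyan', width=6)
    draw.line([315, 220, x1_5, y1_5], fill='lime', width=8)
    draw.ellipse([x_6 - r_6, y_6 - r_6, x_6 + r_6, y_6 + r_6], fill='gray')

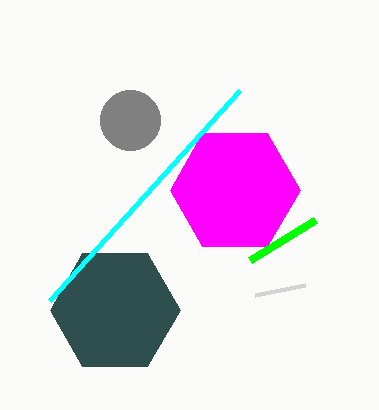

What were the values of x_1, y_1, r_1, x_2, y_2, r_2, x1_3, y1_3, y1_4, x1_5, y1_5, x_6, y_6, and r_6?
x_1 = 115; y_1 = 310; r_1 = 65; x_2 = 235; y_2 = 190; r_2 = 65; x1_3 = 255; y1_3 = 295; y1_4 = 90; x1_5 = 250; y1_5 = 260; x_6 = 130; y_6 = 120; r_6 = 30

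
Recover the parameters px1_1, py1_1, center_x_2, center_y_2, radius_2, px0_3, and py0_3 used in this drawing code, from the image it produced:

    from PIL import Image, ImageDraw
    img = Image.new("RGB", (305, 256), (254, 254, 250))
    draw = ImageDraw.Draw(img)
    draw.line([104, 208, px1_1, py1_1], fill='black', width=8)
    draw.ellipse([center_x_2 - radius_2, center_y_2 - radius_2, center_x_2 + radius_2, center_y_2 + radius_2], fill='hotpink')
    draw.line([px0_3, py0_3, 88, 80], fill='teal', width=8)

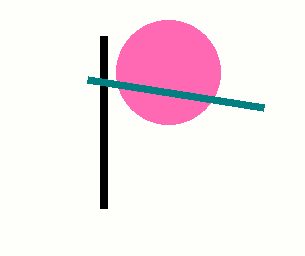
px1_1 = 104; py1_1 = 36; center_x_2 = 168; center_y_2 = 72; radius_2 = 52; px0_3 = 264; py0_3 = 108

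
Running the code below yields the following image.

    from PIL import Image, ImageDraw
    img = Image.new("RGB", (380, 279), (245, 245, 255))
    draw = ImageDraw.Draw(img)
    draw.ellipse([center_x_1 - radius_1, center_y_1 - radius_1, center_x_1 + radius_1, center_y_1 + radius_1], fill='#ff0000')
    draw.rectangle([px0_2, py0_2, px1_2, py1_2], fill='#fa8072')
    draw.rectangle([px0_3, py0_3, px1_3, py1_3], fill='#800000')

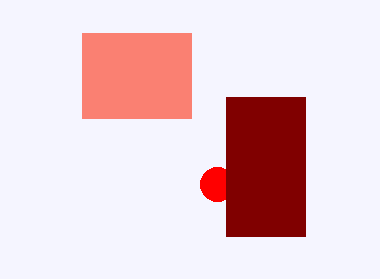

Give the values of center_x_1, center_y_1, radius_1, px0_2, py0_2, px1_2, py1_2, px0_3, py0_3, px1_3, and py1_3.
center_x_1 = 217; center_y_1 = 184; radius_1 = 17; px0_2 = 82; py0_2 = 33; px1_2 = 191; py1_2 = 118; px0_3 = 226; py0_3 = 97; px1_3 = 305; py1_3 = 236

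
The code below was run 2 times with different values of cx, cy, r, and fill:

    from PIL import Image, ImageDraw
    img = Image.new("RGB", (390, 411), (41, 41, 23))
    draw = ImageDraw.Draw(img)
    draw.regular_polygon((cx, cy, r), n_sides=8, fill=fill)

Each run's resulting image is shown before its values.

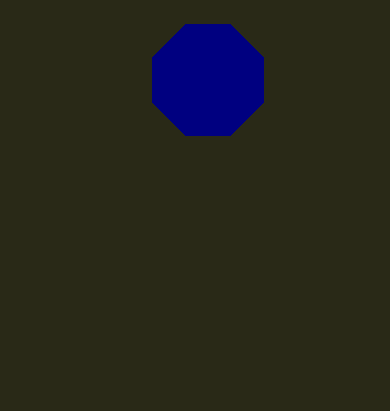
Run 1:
cx = 208
cy = 80
r = 60
fill = 'navy'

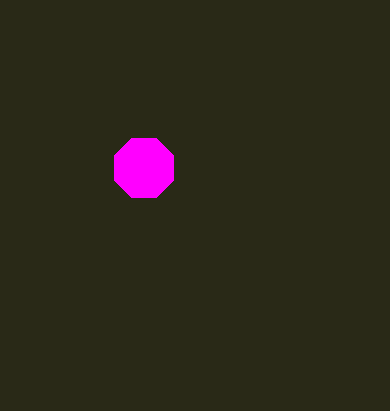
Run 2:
cx = 144
cy = 168
r = 32
fill = 'magenta'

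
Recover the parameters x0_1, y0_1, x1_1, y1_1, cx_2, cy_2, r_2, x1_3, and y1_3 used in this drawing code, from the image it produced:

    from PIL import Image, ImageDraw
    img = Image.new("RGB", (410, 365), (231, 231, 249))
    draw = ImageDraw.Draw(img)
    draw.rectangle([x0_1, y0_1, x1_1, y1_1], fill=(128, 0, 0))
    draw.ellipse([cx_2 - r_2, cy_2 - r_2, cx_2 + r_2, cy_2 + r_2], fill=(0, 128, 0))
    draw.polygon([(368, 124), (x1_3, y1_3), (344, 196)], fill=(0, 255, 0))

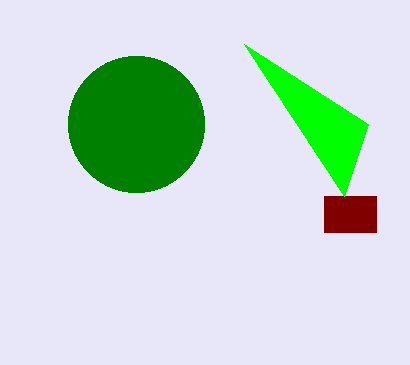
x0_1 = 324, y0_1 = 196, x1_1 = 376, y1_1 = 232, cx_2 = 136, cy_2 = 124, r_2 = 68, x1_3 = 244, y1_3 = 44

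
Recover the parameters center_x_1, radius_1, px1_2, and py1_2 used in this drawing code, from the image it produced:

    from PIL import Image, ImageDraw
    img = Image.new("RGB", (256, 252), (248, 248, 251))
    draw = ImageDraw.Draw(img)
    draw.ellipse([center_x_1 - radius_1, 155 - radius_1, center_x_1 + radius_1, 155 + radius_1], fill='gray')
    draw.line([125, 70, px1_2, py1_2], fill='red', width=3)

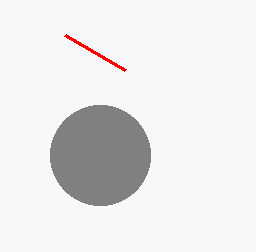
center_x_1 = 100, radius_1 = 50, px1_2 = 65, py1_2 = 35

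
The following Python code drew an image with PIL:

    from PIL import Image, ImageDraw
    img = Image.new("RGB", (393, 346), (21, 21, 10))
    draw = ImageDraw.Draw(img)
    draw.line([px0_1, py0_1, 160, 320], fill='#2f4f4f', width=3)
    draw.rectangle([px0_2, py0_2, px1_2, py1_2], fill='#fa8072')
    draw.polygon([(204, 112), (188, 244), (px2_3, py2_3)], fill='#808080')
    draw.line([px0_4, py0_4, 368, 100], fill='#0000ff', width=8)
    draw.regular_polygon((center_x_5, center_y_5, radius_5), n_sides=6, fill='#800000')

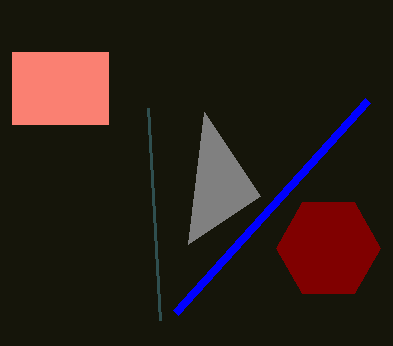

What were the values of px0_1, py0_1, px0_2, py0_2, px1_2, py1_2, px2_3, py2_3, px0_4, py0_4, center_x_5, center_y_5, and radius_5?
px0_1 = 148; py0_1 = 108; px0_2 = 12; py0_2 = 52; px1_2 = 108; py1_2 = 124; px2_3 = 260; py2_3 = 196; px0_4 = 176; py0_4 = 312; center_x_5 = 328; center_y_5 = 248; radius_5 = 52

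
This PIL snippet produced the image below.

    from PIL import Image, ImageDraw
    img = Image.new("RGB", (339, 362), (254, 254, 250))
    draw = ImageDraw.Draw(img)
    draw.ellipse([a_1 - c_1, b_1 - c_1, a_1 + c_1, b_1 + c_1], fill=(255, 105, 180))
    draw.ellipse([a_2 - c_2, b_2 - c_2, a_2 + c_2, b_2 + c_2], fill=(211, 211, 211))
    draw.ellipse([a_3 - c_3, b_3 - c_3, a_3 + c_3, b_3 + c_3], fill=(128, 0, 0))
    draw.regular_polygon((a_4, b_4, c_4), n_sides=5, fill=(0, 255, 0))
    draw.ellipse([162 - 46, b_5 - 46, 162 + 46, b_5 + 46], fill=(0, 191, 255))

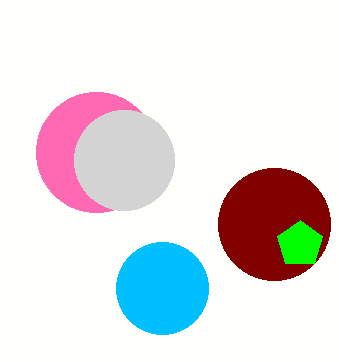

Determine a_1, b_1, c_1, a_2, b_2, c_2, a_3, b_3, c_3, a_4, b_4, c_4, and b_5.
a_1 = 96; b_1 = 152; c_1 = 60; a_2 = 124; b_2 = 160; c_2 = 50; a_3 = 274; b_3 = 224; c_3 = 56; a_4 = 300; b_4 = 244; c_4 = 24; b_5 = 288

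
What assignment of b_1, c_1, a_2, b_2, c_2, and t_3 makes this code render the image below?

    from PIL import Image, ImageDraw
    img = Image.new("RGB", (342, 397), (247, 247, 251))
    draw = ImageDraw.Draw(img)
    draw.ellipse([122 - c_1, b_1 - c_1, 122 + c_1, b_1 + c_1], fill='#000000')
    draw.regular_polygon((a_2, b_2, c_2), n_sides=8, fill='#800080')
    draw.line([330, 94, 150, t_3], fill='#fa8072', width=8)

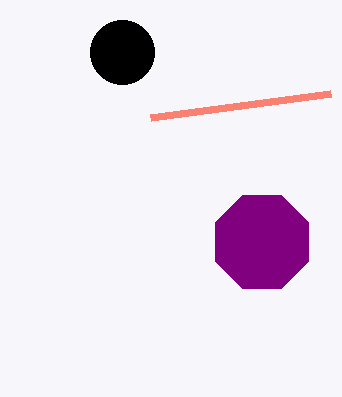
b_1 = 52
c_1 = 32
a_2 = 262
b_2 = 242
c_2 = 50
t_3 = 118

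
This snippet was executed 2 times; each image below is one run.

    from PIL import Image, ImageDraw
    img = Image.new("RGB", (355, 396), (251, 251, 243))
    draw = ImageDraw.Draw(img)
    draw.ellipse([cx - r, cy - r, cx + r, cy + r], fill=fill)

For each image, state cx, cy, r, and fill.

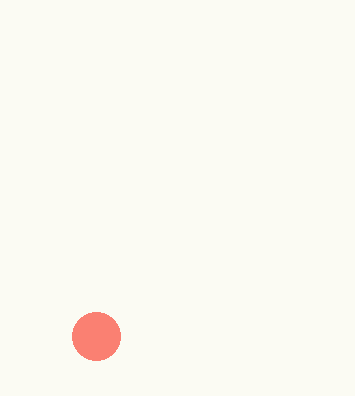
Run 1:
cx = 96
cy = 336
r = 24
fill = 'salmon'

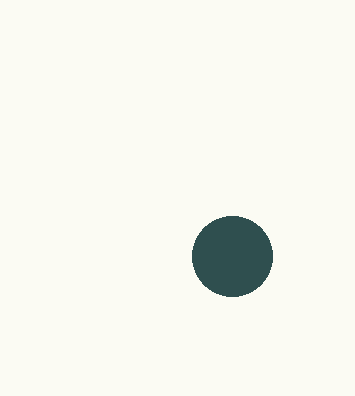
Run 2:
cx = 232; cy = 256; r = 40; fill = 'darkslategray'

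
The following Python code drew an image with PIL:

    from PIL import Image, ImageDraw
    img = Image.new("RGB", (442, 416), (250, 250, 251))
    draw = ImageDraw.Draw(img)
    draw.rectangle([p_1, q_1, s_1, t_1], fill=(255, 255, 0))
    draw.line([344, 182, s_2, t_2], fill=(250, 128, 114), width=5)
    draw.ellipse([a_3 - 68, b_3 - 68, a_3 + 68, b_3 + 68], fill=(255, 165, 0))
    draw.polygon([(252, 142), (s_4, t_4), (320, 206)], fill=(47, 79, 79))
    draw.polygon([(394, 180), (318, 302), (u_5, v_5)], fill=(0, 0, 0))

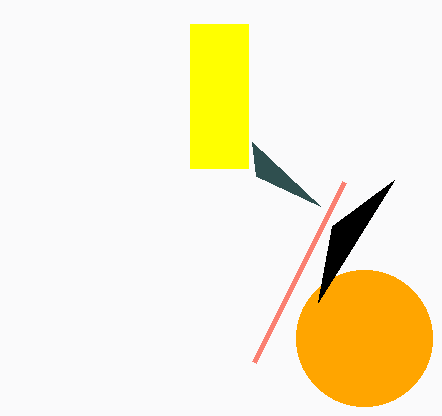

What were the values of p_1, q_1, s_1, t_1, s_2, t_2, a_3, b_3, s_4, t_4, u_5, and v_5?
p_1 = 190, q_1 = 24, s_1 = 248, t_1 = 168, s_2 = 254, t_2 = 362, a_3 = 364, b_3 = 338, s_4 = 256, t_4 = 176, u_5 = 332, v_5 = 226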